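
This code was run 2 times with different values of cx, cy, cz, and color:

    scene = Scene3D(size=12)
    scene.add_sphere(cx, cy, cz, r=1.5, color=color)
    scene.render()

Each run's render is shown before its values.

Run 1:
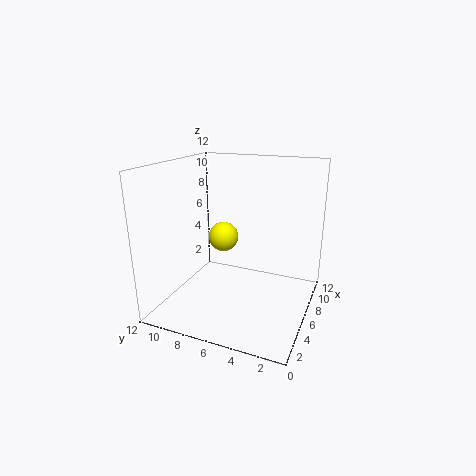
cx = 10.5; cy = 9.5; cz = 4; color = 'yellow'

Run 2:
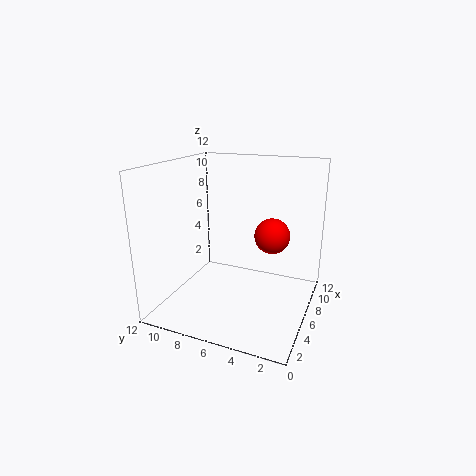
cx = 7.5; cy = 3.5; cz = 6; color = 'red'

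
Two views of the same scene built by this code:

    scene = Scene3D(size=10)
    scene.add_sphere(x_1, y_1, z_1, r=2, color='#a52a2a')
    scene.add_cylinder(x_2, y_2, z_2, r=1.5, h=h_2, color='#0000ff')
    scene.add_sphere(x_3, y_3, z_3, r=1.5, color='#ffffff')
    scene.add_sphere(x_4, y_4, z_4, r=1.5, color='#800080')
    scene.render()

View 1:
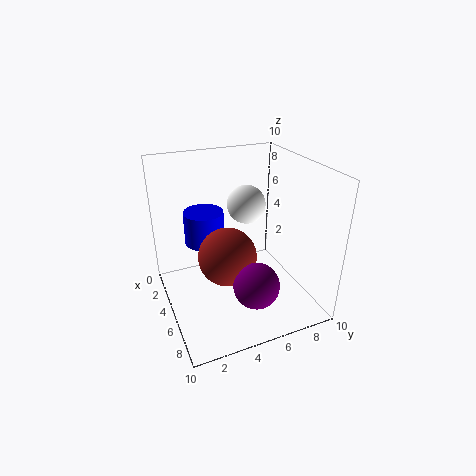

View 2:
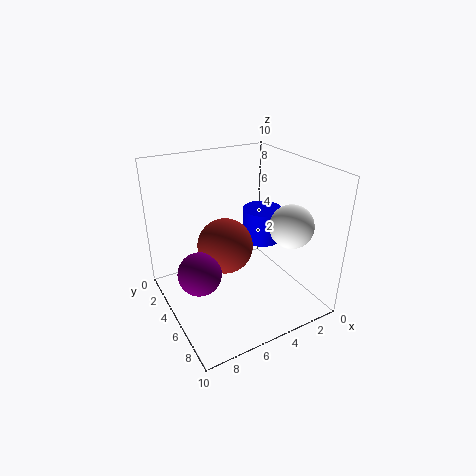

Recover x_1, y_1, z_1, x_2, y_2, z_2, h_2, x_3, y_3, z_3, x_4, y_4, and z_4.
x_1 = 5.5
y_1 = 4
z_1 = 4
x_2 = 2
y_2 = 3.5
z_2 = 3.5
h_2 = 2.5
x_3 = 2
y_3 = 7
z_3 = 6
x_4 = 8
y_4 = 5
z_4 = 3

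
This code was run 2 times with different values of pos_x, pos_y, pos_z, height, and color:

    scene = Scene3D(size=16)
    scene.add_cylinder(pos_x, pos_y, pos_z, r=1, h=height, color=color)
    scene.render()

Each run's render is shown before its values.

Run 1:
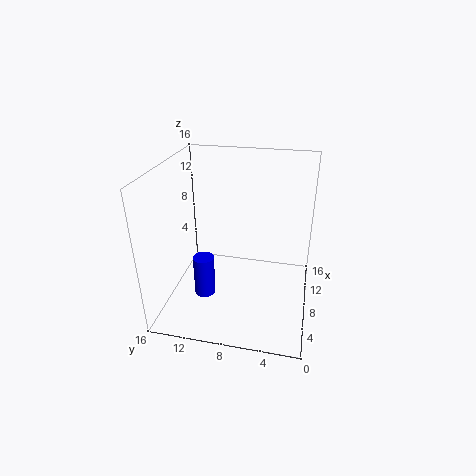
pos_x = 2; pos_y = 10; pos_z = 5; height = 4; color = 'blue'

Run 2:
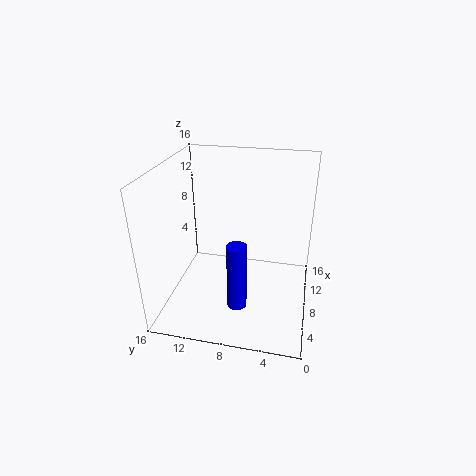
pos_x = 3; pos_y = 7; pos_z = 3; height = 7; color = 'blue'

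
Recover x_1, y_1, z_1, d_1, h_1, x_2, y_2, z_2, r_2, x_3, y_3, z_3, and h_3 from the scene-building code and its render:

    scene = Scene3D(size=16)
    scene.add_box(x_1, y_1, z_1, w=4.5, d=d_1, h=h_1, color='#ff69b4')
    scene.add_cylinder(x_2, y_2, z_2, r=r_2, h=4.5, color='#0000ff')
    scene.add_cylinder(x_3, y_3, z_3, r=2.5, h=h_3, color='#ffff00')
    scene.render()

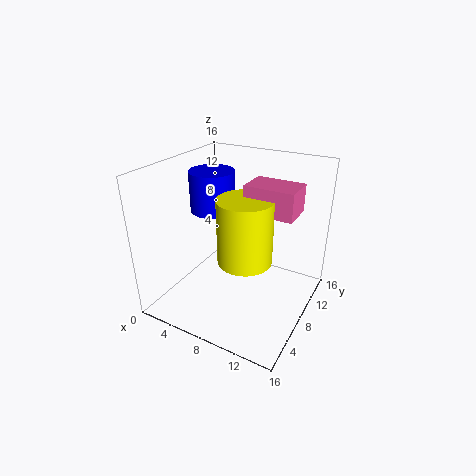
x_1 = 11, y_1 = 3.5, z_1 = 13.5, d_1 = 3, h_1 = 2.5, x_2 = 4.5, y_2 = 8.5, z_2 = 10.5, r_2 = 2.5, x_3 = 11.5, y_3 = 3, z_3 = 9, h_3 = 6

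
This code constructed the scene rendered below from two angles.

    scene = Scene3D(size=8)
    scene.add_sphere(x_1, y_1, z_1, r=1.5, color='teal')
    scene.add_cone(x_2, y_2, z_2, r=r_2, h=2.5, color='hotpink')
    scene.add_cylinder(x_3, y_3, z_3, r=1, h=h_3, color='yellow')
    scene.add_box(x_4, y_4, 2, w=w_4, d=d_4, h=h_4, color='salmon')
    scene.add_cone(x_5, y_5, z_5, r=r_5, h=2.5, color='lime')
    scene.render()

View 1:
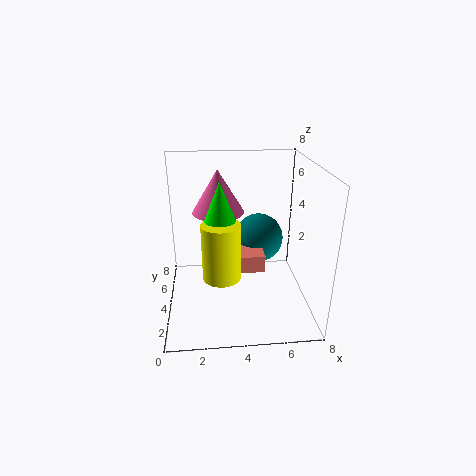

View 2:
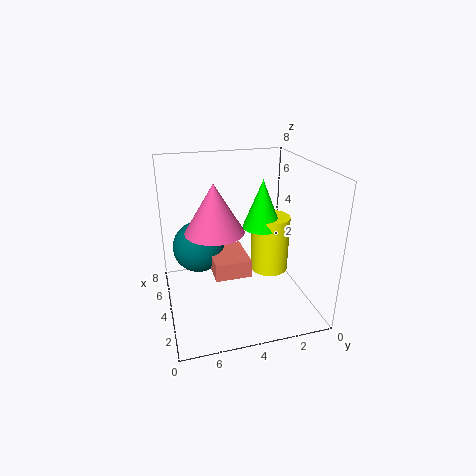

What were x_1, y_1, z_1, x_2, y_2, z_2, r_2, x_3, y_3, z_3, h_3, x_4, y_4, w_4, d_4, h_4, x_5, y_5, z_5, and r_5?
x_1 = 5.5
y_1 = 6
z_1 = 3
x_2 = 3
y_2 = 5.5
z_2 = 5
r_2 = 1.5
x_3 = 3
y_3 = 2.5
z_3 = 2.5
h_3 = 3
x_4 = 3
y_4 = 3.5
w_4 = 2.5
d_4 = 2
h_4 = 1
x_5 = 3
y_5 = 3
z_5 = 5
r_5 = 1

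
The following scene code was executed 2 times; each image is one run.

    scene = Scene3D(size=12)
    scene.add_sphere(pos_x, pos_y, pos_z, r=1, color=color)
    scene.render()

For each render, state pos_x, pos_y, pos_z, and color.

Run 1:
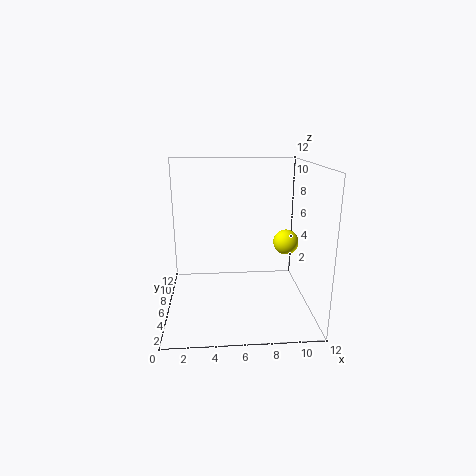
pos_x = 9.75
pos_y = 4.75
pos_z = 6
color = 'yellow'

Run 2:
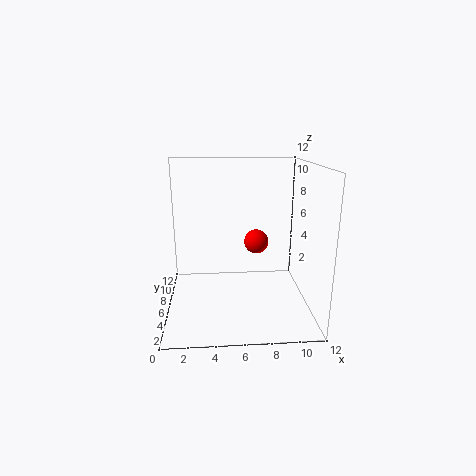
pos_x = 7.5
pos_y = 5.75
pos_z = 5.75
color = 'red'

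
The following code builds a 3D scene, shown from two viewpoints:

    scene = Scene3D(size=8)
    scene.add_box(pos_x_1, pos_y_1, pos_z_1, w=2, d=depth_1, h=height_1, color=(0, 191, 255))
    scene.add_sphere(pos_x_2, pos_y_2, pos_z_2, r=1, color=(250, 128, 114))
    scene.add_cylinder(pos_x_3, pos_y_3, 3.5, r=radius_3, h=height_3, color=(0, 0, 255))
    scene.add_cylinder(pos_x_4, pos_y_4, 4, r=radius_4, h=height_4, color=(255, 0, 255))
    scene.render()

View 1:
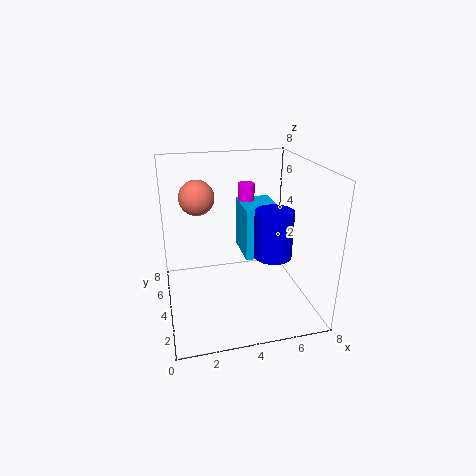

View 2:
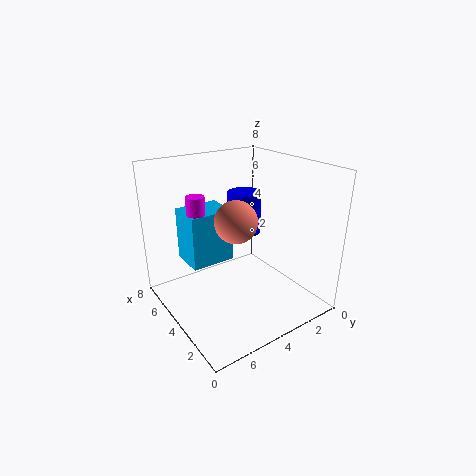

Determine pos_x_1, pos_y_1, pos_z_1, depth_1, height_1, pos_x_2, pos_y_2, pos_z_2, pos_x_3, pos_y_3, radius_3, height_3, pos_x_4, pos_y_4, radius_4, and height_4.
pos_x_1 = 4.5
pos_y_1 = 4
pos_z_1 = 2.5
depth_1 = 2.5
height_1 = 3
pos_x_2 = 2
pos_y_2 = 5.5
pos_z_2 = 6
pos_x_3 = 5.5
pos_y_3 = 2.5
radius_3 = 1
height_3 = 2.5
pos_x_4 = 5
pos_y_4 = 6
radius_4 = 0.5
height_4 = 2.5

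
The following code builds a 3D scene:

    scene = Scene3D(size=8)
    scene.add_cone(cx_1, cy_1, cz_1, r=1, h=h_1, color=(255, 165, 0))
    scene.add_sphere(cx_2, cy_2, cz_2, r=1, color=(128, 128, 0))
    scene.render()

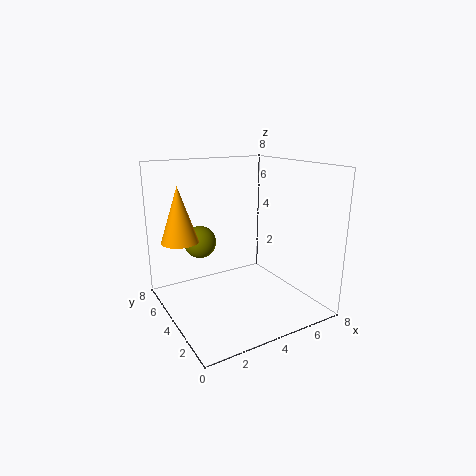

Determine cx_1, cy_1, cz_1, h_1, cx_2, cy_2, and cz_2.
cx_1 = 1, cy_1 = 5, cz_1 = 4, h_1 = 3, cx_2 = 3, cy_2 = 7, cz_2 = 3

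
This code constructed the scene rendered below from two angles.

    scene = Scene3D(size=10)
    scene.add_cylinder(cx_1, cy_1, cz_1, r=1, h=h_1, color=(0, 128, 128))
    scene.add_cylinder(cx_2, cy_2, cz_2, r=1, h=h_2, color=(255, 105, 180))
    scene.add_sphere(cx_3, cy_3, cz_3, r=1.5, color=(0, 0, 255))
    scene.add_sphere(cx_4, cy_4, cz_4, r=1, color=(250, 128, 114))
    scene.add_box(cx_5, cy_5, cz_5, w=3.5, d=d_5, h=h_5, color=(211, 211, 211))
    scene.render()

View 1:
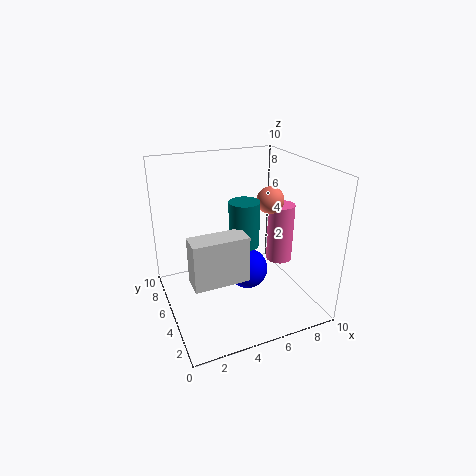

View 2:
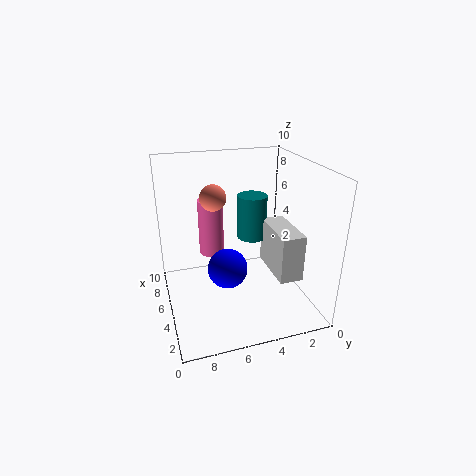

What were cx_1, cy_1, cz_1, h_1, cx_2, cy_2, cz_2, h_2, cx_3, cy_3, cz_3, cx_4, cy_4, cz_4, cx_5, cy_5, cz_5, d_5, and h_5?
cx_1 = 5; cy_1 = 4; cz_1 = 5; h_1 = 3; cx_2 = 9; cy_2 = 6; cz_2 = 2; h_2 = 4.5; cx_3 = 6; cy_3 = 5.5; cz_3 = 2; cx_4 = 8; cy_4 = 6; cz_4 = 7; cx_5 = 1; cy_5 = 2; cz_5 = 3.5; d_5 = 1.5; h_5 = 3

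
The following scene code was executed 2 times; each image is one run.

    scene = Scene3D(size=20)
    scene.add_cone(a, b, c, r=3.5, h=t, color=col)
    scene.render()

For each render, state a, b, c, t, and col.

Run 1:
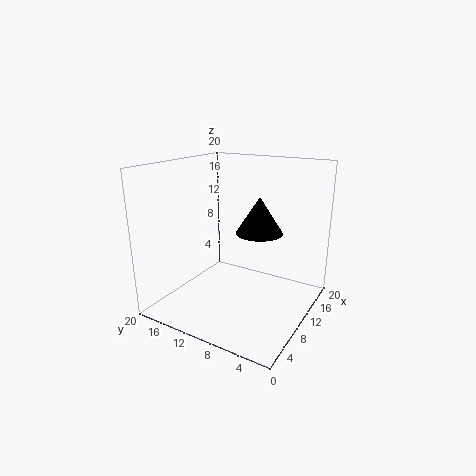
a = 14.5, b = 9, c = 9.5, t = 5.5, col = 'black'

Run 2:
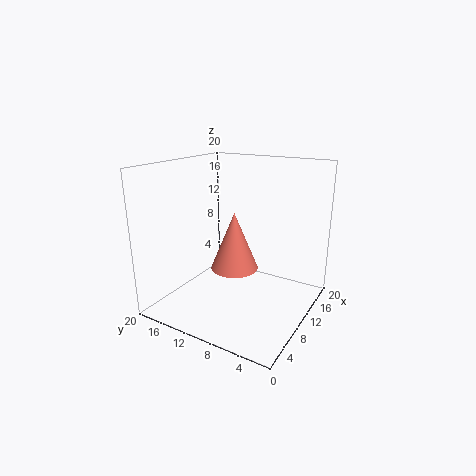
a = 11.5, b = 11.5, c = 4.5, t = 8.5, col = 'salmon'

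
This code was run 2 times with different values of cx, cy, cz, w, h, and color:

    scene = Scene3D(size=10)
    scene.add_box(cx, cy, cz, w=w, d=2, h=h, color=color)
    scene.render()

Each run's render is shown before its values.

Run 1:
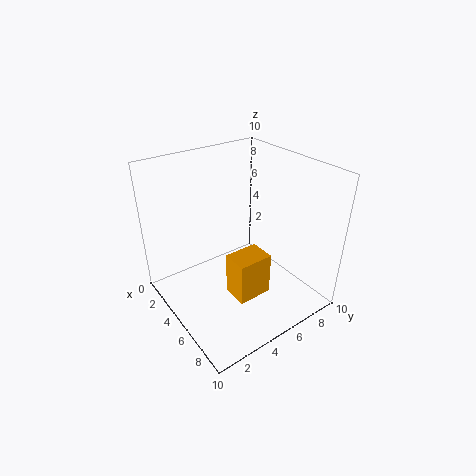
cx = 8
cy = 2
cz = 4
w = 1.5
h = 2.5
color = 'orange'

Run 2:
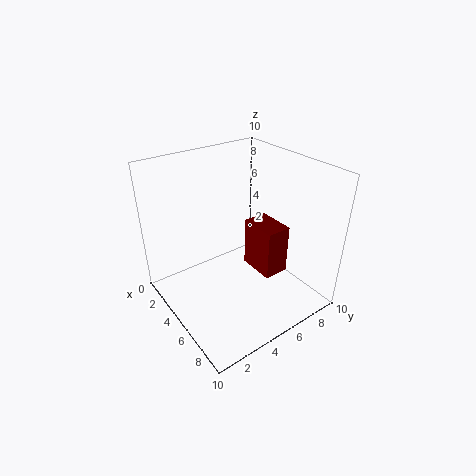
cx = 2.5
cy = 7.5
cz = 0.5
w = 3
h = 4
color = 'maroon'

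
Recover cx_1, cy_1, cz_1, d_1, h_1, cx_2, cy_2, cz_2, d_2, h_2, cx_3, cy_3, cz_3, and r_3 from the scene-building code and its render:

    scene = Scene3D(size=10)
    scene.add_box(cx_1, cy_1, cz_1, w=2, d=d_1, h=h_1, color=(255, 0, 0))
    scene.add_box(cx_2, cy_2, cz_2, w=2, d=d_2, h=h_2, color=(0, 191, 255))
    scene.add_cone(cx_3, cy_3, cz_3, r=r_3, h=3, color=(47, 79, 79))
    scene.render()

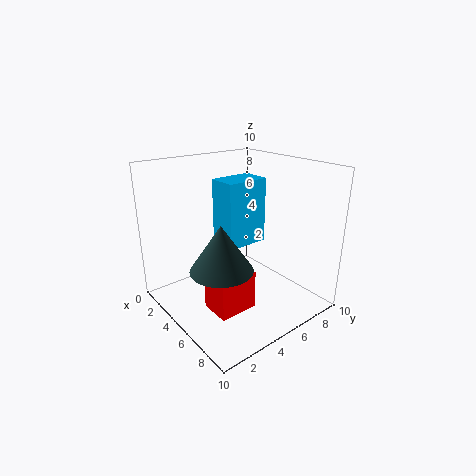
cx_1 = 6
cy_1 = 1.5
cz_1 = 1.5
d_1 = 2.5
h_1 = 2.5
cx_2 = 3.5
cy_2 = 4
cz_2 = 4.5
d_2 = 3
h_2 = 4.5
cx_3 = 6.5
cy_3 = 2.5
cz_3 = 4
r_3 = 2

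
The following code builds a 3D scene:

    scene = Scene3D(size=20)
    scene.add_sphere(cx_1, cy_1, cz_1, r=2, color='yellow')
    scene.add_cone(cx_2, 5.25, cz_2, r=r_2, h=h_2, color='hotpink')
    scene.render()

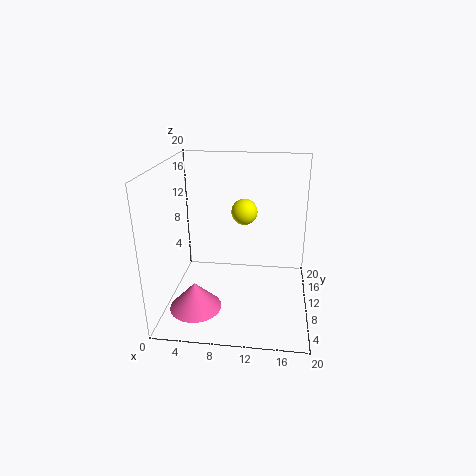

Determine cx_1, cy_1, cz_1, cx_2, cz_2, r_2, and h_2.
cx_1 = 10.25
cy_1 = 15.75
cz_1 = 11.75
cx_2 = 4.75
cz_2 = 1.5
r_2 = 3.5
h_2 = 3.75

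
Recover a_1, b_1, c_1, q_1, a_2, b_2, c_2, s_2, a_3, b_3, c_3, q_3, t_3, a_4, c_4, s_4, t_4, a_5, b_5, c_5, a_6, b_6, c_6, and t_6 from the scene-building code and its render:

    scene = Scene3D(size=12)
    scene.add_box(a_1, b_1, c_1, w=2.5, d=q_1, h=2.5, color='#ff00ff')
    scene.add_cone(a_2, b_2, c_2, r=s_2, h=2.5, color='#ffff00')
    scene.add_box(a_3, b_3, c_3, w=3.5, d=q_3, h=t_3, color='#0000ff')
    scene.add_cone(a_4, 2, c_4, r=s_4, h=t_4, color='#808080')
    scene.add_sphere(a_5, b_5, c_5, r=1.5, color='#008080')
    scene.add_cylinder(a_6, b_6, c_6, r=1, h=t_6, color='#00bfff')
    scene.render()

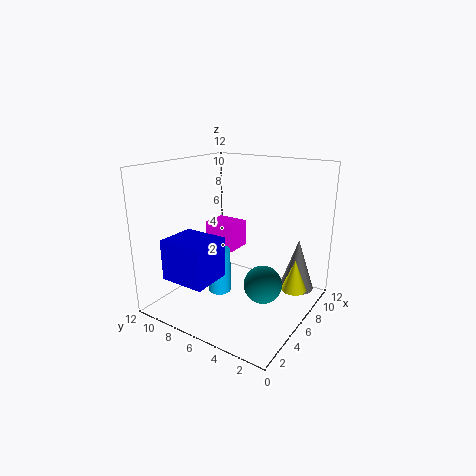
a_1 = 8; b_1 = 8; c_1 = 3.5; q_1 = 3; a_2 = 6.5; b_2 = 1; c_2 = 2.5; s_2 = 1; a_3 = 2; b_3 = 7; c_3 = 2.5; q_3 = 4; t_3 = 3.5; a_4 = 9.5; c_4 = 1; s_4 = 1.5; t_4 = 4.5; a_5 = 5; b_5 = 3; c_5 = 3; a_6 = 6; b_6 = 8; c_6 = 0.5; t_6 = 4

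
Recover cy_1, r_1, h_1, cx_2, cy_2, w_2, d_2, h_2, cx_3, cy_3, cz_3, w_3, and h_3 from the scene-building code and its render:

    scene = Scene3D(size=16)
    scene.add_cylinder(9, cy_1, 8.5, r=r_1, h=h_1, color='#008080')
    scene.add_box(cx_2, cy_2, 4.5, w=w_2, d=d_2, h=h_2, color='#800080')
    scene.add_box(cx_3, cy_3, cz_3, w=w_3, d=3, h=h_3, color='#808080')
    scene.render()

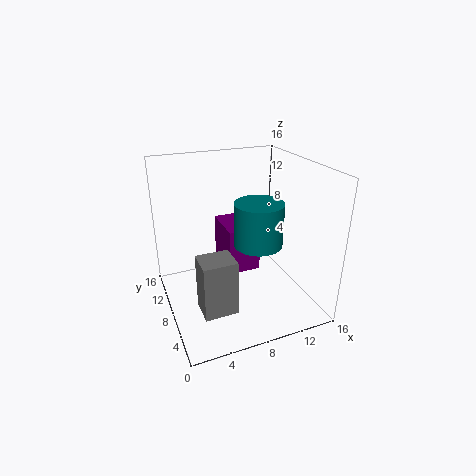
cy_1 = 5, r_1 = 2.5, h_1 = 4.5, cx_2 = 6.5, cy_2 = 6.5, w_2 = 3.5, d_2 = 5, h_2 = 5, cx_3 = 2.5, cy_3 = 3, cz_3 = 2, w_3 = 3.5, h_3 = 6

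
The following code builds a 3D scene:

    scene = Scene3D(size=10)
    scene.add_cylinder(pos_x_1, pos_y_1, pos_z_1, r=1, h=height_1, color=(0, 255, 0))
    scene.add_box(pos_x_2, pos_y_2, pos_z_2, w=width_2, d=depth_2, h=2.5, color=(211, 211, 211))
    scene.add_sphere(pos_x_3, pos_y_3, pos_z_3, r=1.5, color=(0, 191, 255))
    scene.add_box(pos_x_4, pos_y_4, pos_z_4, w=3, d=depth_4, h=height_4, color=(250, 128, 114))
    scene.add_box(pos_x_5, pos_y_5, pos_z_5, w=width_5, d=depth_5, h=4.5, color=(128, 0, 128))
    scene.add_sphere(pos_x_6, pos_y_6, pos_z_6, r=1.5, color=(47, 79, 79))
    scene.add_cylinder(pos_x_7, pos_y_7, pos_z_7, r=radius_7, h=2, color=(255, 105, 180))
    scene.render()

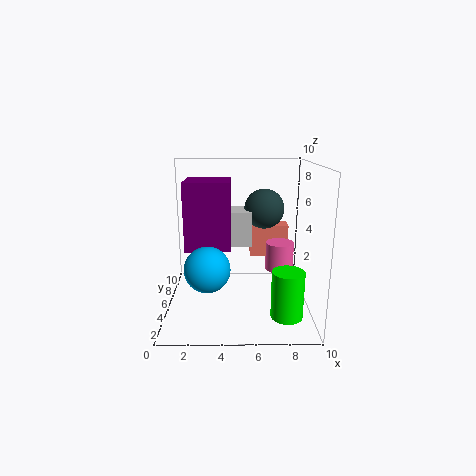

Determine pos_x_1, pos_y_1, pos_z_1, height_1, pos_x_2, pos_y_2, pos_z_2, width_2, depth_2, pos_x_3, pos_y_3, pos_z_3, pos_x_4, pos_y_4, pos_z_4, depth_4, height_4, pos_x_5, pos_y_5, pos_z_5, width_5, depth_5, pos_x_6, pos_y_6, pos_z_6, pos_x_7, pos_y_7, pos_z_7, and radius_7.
pos_x_1 = 8
pos_y_1 = 1.5
pos_z_1 = 1
height_1 = 3
pos_x_2 = 3
pos_y_2 = 6
pos_z_2 = 4
width_2 = 3
depth_2 = 2.5
pos_x_3 = 3
pos_y_3 = 3
pos_z_3 = 3.5
pos_x_4 = 6
pos_y_4 = 8
pos_z_4 = 2.5
depth_4 = 1.5
height_4 = 2.5
pos_x_5 = 1.5
pos_y_5 = 3.5
pos_z_5 = 4.5
width_5 = 3
depth_5 = 3
pos_x_6 = 7
pos_y_6 = 7.5
pos_z_6 = 6.5
pos_x_7 = 8
pos_y_7 = 5.5
pos_z_7 = 2.5
radius_7 = 1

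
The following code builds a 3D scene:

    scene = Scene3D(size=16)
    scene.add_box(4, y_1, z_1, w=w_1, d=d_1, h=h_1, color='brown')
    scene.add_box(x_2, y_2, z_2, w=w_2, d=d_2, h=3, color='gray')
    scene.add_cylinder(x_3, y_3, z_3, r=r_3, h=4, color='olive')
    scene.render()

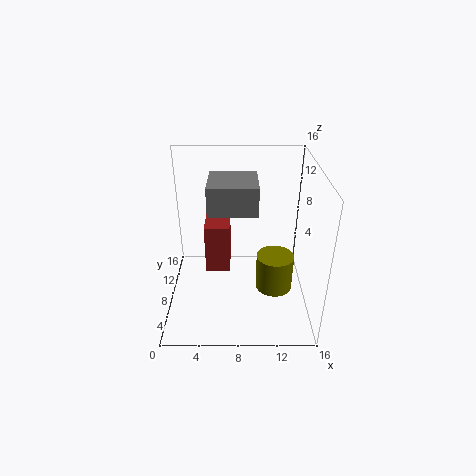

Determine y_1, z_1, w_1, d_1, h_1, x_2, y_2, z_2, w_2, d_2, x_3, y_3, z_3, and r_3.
y_1 = 10, z_1 = 2, w_1 = 3, d_1 = 5, h_1 = 6, x_2 = 5, y_2 = 5, z_2 = 12, w_2 = 5, d_2 = 5, x_3 = 12, y_3 = 6, z_3 = 3, r_3 = 2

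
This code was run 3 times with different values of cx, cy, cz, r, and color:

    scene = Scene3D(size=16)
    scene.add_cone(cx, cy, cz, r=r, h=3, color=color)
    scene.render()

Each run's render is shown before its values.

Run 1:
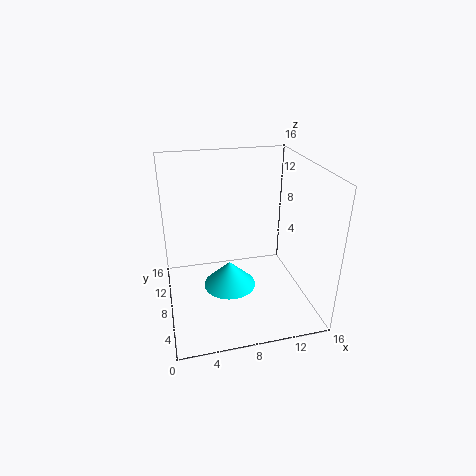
cx = 7
cy = 8
cz = 2
r = 3
color = 'cyan'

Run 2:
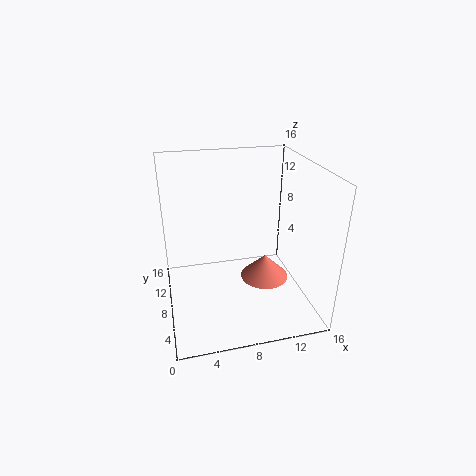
cx = 12
cy = 10
cz = 1
r = 3
color = 'salmon'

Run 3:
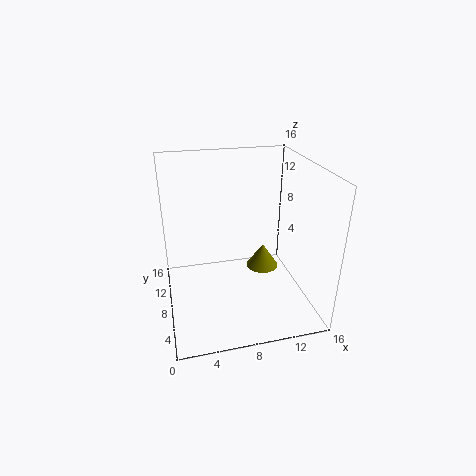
cx = 12
cy = 11
cz = 2
r = 2
color = 'olive'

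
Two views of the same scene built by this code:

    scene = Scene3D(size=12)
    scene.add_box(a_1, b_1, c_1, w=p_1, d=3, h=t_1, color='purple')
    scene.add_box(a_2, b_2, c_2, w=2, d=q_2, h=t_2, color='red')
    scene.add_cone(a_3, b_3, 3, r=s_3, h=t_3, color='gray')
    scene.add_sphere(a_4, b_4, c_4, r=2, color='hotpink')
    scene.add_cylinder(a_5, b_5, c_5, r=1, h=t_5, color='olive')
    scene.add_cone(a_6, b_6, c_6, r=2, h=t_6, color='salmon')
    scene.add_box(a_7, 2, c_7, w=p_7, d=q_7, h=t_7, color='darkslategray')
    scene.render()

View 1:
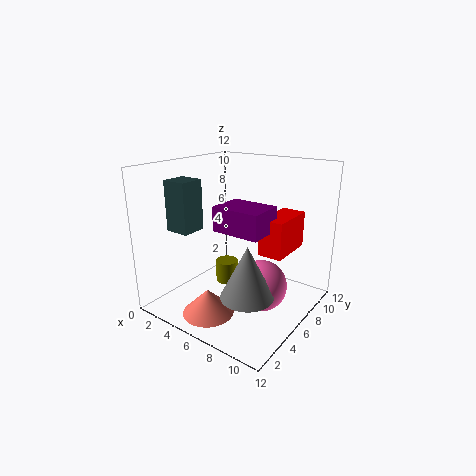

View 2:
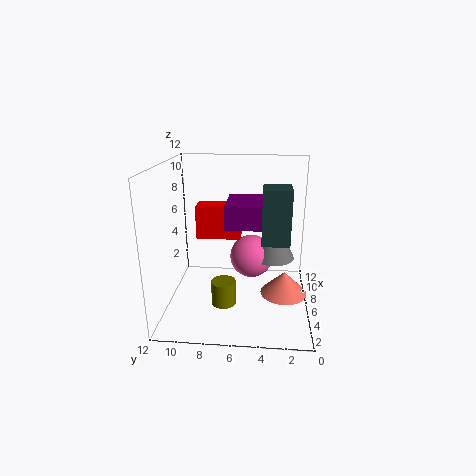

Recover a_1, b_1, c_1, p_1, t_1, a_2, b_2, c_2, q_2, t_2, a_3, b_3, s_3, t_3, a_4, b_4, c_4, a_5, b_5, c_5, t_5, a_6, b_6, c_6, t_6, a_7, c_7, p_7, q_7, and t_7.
a_1 = 5
b_1 = 4
c_1 = 7
p_1 = 4
t_1 = 2
a_2 = 8
b_2 = 6
c_2 = 5
q_2 = 4
t_2 = 3
a_3 = 9
b_3 = 3
s_3 = 2
t_3 = 4
a_4 = 9
b_4 = 5
c_4 = 3
a_5 = 4
b_5 = 7
c_5 = 1
t_5 = 2
a_6 = 6
b_6 = 2
c_6 = 1
t_6 = 2
a_7 = 2
c_7 = 7
p_7 = 2
q_7 = 2
t_7 = 4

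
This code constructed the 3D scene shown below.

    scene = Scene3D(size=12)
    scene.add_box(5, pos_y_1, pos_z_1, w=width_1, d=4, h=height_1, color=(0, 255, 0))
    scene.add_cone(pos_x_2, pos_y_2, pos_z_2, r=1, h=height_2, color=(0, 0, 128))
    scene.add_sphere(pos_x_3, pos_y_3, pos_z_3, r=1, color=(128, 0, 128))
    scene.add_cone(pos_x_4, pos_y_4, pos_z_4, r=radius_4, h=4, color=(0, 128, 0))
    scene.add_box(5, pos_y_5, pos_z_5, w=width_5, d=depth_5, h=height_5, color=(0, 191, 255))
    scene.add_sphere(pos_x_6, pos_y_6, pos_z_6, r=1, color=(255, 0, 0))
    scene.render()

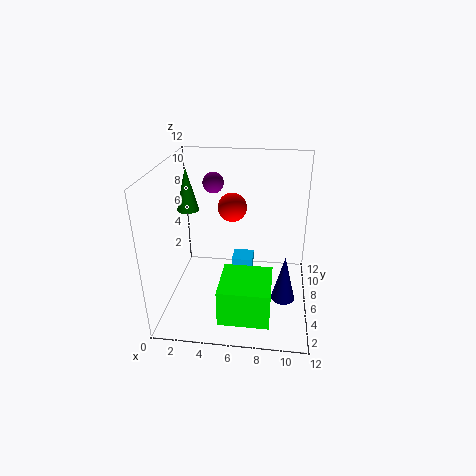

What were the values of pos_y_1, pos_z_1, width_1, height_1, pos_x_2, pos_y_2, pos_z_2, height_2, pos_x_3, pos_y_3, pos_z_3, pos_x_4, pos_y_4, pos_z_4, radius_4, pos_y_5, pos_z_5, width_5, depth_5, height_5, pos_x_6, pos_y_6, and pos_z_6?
pos_y_1 = 1
pos_z_1 = 1
width_1 = 4
height_1 = 3
pos_x_2 = 10
pos_y_2 = 5
pos_z_2 = 1
height_2 = 4
pos_x_3 = 3
pos_y_3 = 11
pos_z_3 = 9
pos_x_4 = 1
pos_y_4 = 9
pos_z_4 = 7
radius_4 = 1
pos_y_5 = 9
pos_z_5 = 1
width_5 = 2
depth_5 = 2
height_5 = 1
pos_x_6 = 6
pos_y_6 = 3
pos_z_6 = 10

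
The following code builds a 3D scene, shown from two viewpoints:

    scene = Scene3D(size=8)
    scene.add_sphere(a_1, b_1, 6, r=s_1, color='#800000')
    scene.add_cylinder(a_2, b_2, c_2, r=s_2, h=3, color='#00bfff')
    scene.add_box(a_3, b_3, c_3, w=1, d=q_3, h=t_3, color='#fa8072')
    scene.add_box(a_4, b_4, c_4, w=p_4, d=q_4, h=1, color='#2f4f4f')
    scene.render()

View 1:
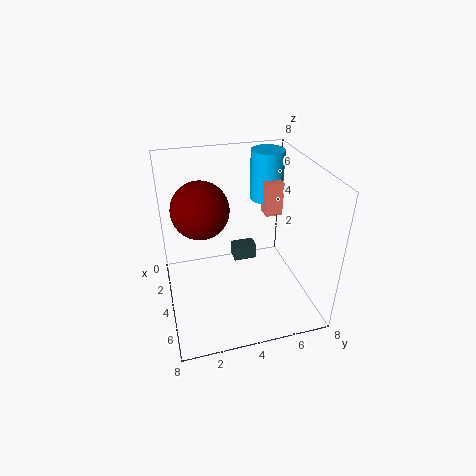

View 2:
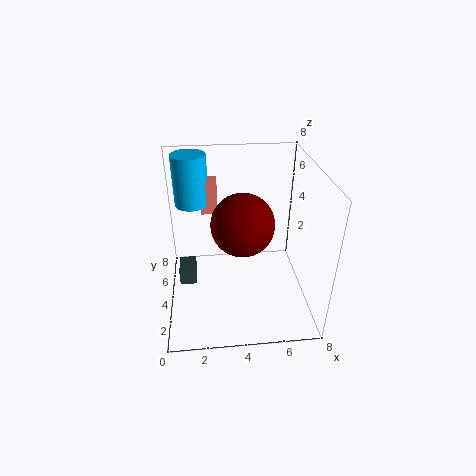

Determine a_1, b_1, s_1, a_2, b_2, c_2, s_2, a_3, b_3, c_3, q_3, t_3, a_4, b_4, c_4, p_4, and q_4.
a_1 = 4, b_1 = 2, s_1 = 1.5, a_2 = 1.5, b_2 = 6.5, c_2 = 5, s_2 = 1, a_3 = 2, b_3 = 6, c_3 = 4.5, q_3 = 1, t_3 = 2, a_4 = 0.5, b_4 = 4.5, c_4 = 0.5, p_4 = 1, q_4 = 1.5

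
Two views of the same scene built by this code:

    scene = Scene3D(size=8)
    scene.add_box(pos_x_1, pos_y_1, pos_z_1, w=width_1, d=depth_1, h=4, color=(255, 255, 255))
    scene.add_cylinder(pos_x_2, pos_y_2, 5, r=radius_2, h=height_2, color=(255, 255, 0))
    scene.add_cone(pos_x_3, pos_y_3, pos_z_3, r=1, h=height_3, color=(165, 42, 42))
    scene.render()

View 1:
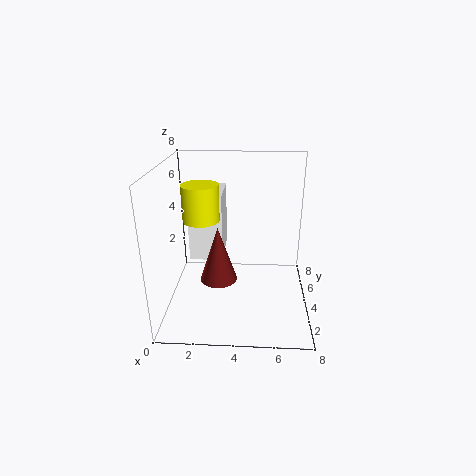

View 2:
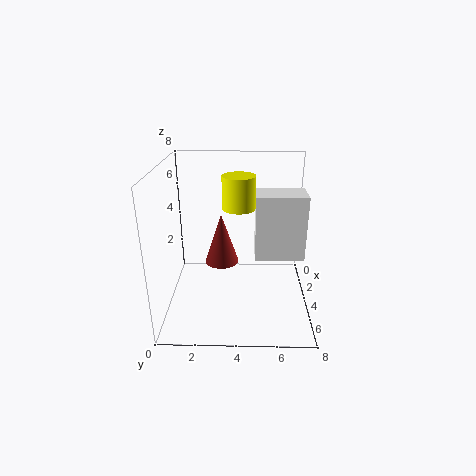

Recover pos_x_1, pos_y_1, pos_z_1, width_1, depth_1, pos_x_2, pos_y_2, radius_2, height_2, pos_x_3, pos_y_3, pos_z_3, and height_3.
pos_x_1 = 1; pos_y_1 = 5; pos_z_1 = 2; width_1 = 2; depth_1 = 3; pos_x_2 = 2; pos_y_2 = 4; radius_2 = 1; height_2 = 2; pos_x_3 = 3; pos_y_3 = 3; pos_z_3 = 2; height_3 = 3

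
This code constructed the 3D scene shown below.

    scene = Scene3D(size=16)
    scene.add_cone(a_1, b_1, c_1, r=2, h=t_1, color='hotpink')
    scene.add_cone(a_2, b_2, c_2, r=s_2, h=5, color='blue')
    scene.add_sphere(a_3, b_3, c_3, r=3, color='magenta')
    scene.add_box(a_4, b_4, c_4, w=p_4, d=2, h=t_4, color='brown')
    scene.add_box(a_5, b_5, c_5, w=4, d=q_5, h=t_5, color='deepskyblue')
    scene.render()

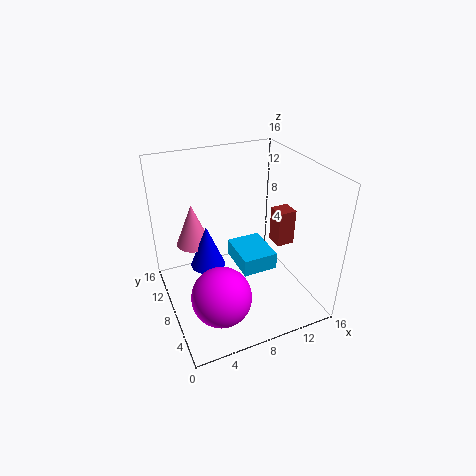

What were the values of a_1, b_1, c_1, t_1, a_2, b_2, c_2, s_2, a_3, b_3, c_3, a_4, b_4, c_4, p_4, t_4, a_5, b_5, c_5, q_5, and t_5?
a_1 = 4
b_1 = 12
c_1 = 6
t_1 = 5
a_2 = 5
b_2 = 10
c_2 = 4
s_2 = 2
a_3 = 4
b_3 = 3
c_3 = 5
a_4 = 12
b_4 = 6
c_4 = 7
p_4 = 2
t_4 = 4
a_5 = 8
b_5 = 6
c_5 = 4
q_5 = 5
t_5 = 2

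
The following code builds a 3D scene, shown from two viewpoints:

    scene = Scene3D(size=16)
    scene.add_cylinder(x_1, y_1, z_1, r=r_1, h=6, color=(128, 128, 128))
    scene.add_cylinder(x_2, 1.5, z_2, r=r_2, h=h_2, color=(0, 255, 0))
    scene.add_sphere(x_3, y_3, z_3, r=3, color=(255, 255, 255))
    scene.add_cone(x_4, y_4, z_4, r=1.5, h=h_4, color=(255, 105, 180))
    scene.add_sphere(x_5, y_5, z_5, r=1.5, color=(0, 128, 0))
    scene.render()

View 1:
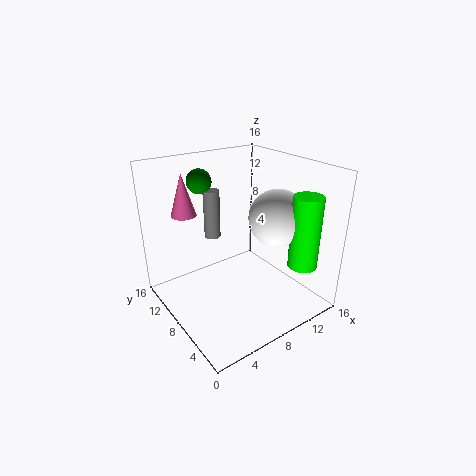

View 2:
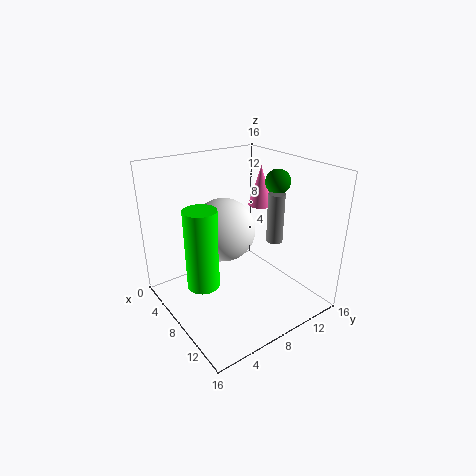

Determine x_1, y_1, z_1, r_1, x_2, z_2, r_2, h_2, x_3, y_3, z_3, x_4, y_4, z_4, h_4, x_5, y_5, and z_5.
x_1 = 8
y_1 = 13.5
z_1 = 6
r_1 = 1
x_2 = 11.5
z_2 = 6.5
r_2 = 1.5
h_2 = 7.5
x_3 = 10.5
y_3 = 4.5
z_3 = 11
x_4 = 4.5
y_4 = 14
z_4 = 9.5
h_4 = 5
x_5 = 7
y_5 = 14.5
z_5 = 13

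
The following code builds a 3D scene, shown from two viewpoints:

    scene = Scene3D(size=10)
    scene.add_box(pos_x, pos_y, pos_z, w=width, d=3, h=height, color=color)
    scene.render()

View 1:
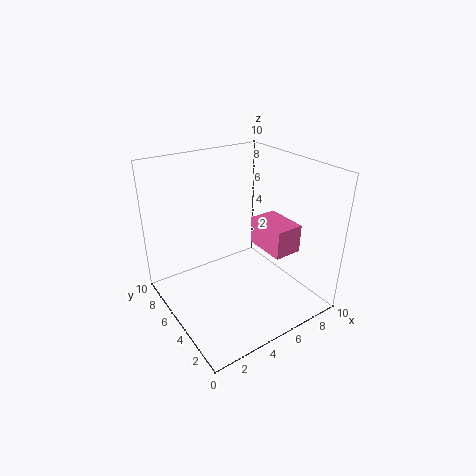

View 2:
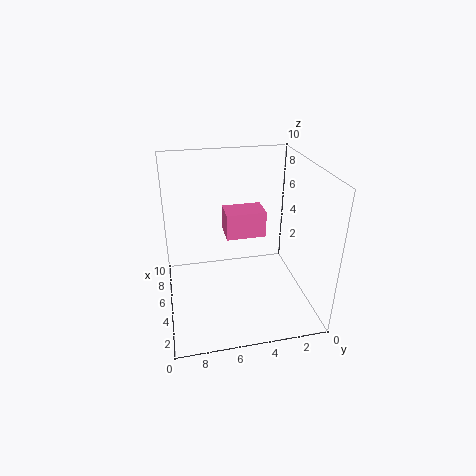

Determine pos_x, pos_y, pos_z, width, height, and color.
pos_x = 6.5, pos_y = 2.5, pos_z = 4, width = 2, height = 2, color = 'hotpink'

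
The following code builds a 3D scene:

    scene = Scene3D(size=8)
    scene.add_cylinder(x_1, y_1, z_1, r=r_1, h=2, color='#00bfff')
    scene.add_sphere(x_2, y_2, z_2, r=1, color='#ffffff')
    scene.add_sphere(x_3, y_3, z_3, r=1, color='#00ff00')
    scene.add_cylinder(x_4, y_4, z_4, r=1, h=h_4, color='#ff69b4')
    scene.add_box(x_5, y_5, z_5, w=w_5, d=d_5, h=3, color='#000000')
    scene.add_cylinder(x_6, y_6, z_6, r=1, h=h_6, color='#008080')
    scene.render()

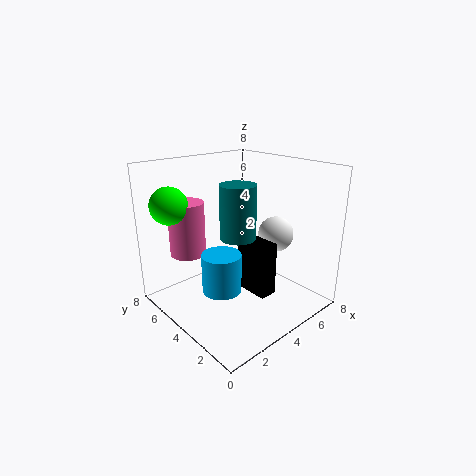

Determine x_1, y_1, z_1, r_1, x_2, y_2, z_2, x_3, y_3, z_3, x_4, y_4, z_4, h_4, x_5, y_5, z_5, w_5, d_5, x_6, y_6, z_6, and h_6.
x_1 = 2, y_1 = 3, z_1 = 2, r_1 = 1, x_2 = 6, y_2 = 3, z_2 = 4, x_3 = 1, y_3 = 6, z_3 = 6, x_4 = 2, y_4 = 6, z_4 = 3, h_4 = 3, x_5 = 4, y_5 = 2, z_5 = 1, w_5 = 1, d_5 = 2, x_6 = 4, y_6 = 4, z_6 = 4, h_6 = 3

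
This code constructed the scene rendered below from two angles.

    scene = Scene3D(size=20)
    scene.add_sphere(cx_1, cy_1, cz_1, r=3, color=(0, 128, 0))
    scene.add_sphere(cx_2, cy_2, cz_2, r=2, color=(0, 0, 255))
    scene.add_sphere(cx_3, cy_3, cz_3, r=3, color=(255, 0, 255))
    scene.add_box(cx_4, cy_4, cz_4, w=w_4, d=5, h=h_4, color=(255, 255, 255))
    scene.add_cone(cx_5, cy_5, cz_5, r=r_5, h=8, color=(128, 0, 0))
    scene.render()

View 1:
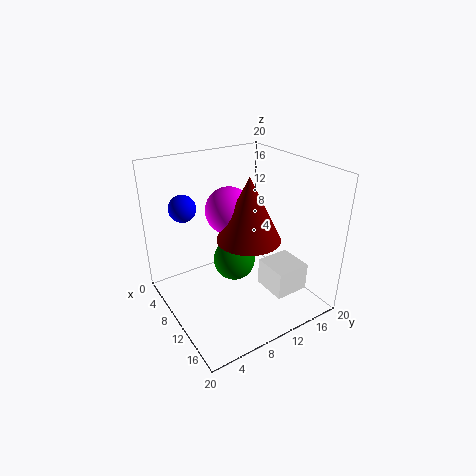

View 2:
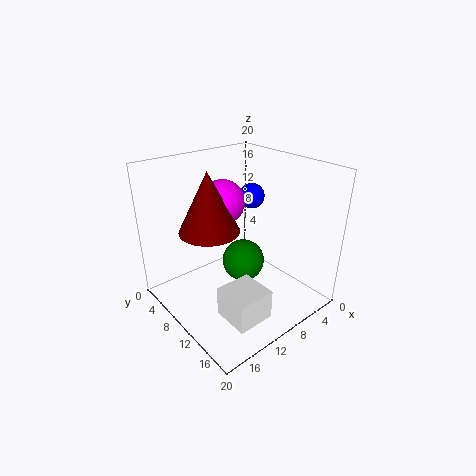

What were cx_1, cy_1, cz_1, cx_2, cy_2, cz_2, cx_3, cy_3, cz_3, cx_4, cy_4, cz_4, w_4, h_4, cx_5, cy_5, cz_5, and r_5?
cx_1 = 9; cy_1 = 10; cz_1 = 6; cx_2 = 3; cy_2 = 5; cz_2 = 13; cx_3 = 11; cy_3 = 8; cz_3 = 15; cx_4 = 11; cy_4 = 13; cz_4 = 2; w_4 = 5; h_4 = 4; cx_5 = 14; cy_5 = 9; cz_5 = 12; r_5 = 4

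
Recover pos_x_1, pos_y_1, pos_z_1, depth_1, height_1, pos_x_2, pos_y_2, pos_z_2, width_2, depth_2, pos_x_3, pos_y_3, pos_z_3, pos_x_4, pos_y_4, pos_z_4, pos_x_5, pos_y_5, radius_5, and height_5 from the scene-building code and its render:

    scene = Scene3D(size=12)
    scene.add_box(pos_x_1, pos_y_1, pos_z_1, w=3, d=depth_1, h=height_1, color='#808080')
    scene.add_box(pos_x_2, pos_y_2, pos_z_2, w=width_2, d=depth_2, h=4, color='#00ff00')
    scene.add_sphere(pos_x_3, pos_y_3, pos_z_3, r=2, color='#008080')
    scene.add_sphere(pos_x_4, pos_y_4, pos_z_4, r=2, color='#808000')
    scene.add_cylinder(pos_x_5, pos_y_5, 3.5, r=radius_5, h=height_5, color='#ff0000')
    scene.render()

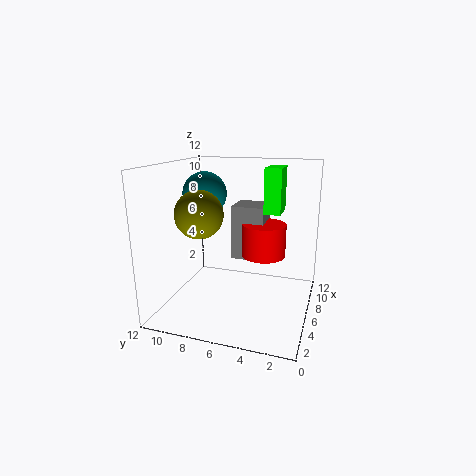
pos_x_1 = 8.5; pos_y_1 = 4.5; pos_z_1 = 3; depth_1 = 3; height_1 = 5; pos_x_2 = 8.5; pos_y_2 = 3; pos_z_2 = 7.5; width_2 = 2.5; depth_2 = 1.5; pos_x_3 = 8.5; pos_y_3 = 10; pos_z_3 = 9; pos_x_4 = 5; pos_y_4 = 9; pos_z_4 = 8; pos_x_5 = 9; pos_y_5 = 4.5; radius_5 = 2; height_5 = 3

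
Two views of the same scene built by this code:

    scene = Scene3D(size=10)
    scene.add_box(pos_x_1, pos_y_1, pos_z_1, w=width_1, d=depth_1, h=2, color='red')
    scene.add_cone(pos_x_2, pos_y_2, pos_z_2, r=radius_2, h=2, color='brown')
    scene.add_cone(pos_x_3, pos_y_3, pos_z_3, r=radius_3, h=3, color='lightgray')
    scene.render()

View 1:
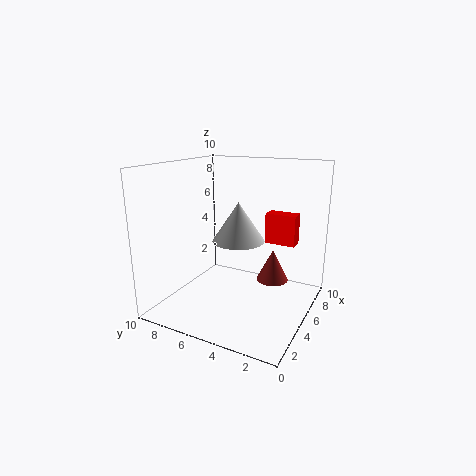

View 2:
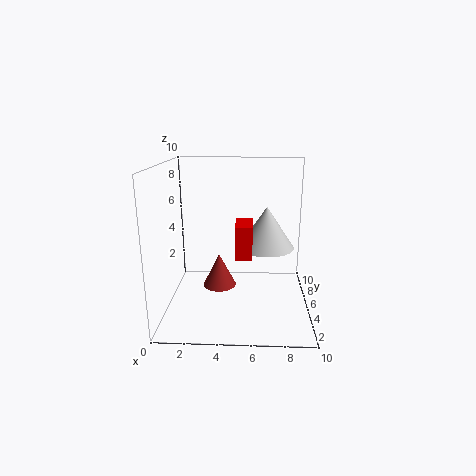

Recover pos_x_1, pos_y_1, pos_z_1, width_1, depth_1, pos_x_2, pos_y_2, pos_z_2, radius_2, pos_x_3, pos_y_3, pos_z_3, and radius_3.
pos_x_1 = 5
pos_y_1 = 1
pos_z_1 = 5
width_1 = 1
depth_1 = 2
pos_x_2 = 4
pos_y_2 = 2
pos_z_2 = 3
radius_2 = 1
pos_x_3 = 7
pos_y_3 = 6
pos_z_3 = 4
radius_3 = 2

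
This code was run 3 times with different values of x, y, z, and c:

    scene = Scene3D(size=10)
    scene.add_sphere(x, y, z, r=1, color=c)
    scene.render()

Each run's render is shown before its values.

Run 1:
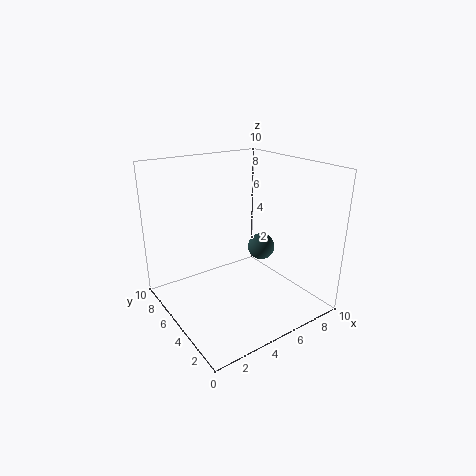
x = 7.5; y = 5.5; z = 3.5; c = 'darkslategray'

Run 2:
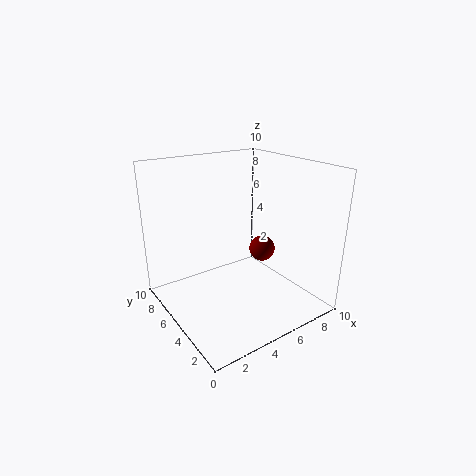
x = 8; y = 6; z = 3; c = 'maroon'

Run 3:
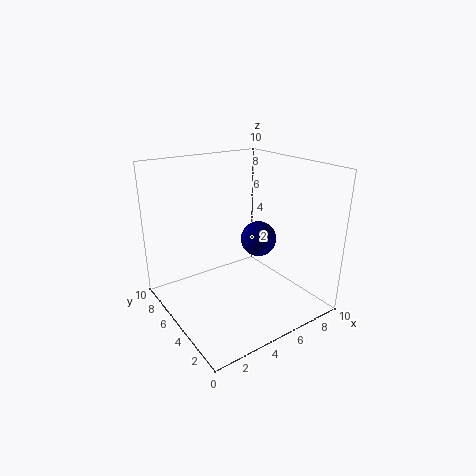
x = 4; y = 1.5; z = 6.5; c = 'navy'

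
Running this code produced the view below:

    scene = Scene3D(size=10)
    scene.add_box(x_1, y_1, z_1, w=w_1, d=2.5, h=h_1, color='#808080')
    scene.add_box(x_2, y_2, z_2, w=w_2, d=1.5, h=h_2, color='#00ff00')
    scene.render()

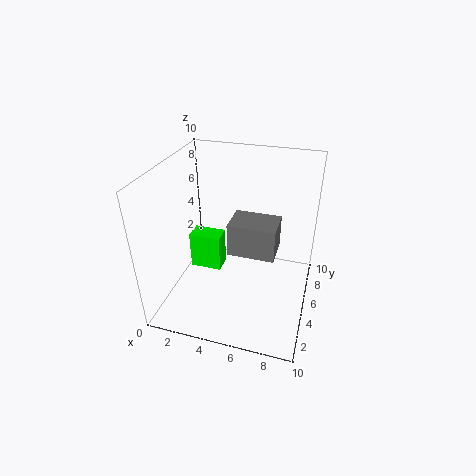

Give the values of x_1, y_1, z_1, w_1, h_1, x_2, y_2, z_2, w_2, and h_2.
x_1 = 4, y_1 = 5.5, z_1 = 3, w_1 = 3.5, h_1 = 2.5, x_2 = 0.5, y_2 = 6.5, z_2 = 0.5, w_2 = 2.5, h_2 = 3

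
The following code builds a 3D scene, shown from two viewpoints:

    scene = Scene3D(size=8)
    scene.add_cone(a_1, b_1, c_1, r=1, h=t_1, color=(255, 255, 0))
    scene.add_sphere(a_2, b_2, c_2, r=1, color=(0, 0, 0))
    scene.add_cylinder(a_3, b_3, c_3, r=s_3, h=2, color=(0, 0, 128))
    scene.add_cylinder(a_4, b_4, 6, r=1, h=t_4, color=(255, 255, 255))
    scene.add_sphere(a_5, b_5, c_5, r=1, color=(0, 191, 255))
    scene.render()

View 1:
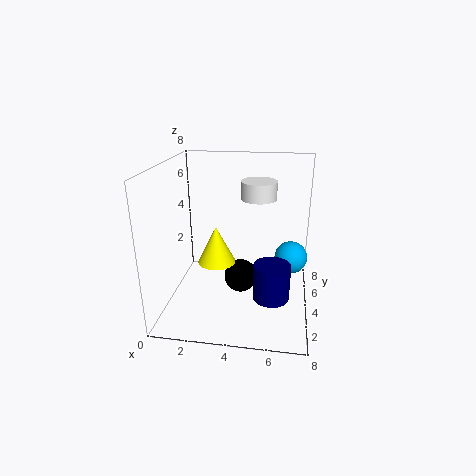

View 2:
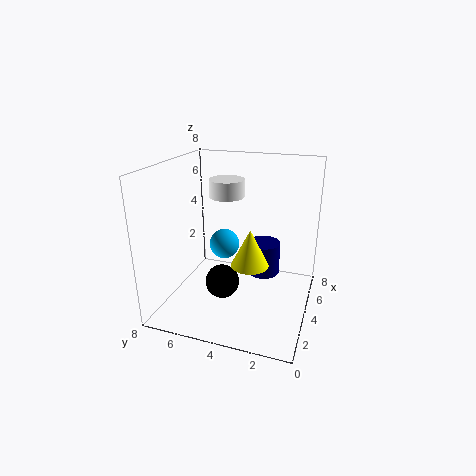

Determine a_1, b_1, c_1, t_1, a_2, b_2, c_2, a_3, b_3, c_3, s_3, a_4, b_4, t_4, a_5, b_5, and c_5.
a_1 = 3, b_1 = 3, c_1 = 3, t_1 = 2, a_2 = 4, b_2 = 5, c_2 = 1, a_3 = 6, b_3 = 3, c_3 = 1, s_3 = 1, a_4 = 5, b_4 = 5, t_4 = 1, a_5 = 7, b_5 = 6, c_5 = 2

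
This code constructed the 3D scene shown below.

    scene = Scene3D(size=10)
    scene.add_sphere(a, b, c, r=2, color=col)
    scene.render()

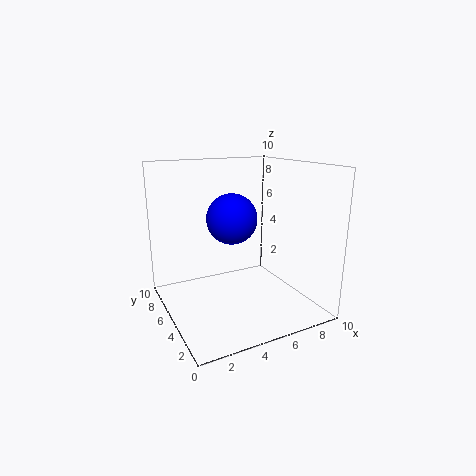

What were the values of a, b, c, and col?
a = 6, b = 8, c = 5.5, col = 'blue'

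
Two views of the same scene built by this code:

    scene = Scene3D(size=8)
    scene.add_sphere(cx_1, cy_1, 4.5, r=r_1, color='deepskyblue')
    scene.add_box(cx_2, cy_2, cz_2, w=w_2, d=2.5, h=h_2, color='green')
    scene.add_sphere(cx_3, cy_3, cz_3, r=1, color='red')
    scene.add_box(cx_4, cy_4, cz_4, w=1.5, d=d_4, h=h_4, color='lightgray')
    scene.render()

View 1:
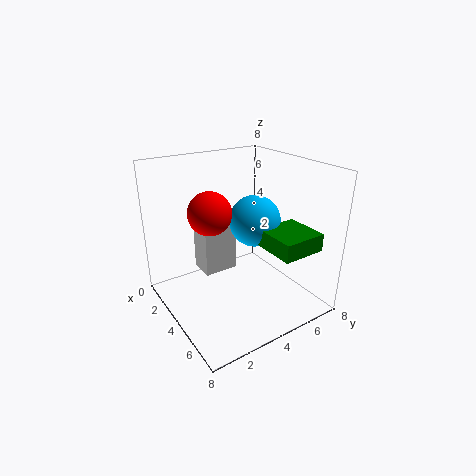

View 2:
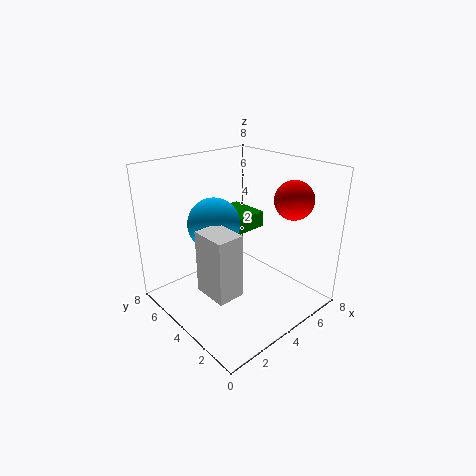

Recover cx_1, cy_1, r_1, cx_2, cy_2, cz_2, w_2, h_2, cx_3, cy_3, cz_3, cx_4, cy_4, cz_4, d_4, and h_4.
cx_1 = 3.5; cy_1 = 5.5; r_1 = 1.5; cx_2 = 4.5; cy_2 = 5; cz_2 = 3.5; w_2 = 2.5; h_2 = 1; cx_3 = 5.5; cy_3 = 1.5; cz_3 = 6.5; cx_4 = 1.5; cy_4 = 2.5; cz_4 = 1.5; d_4 = 2; h_4 = 3.5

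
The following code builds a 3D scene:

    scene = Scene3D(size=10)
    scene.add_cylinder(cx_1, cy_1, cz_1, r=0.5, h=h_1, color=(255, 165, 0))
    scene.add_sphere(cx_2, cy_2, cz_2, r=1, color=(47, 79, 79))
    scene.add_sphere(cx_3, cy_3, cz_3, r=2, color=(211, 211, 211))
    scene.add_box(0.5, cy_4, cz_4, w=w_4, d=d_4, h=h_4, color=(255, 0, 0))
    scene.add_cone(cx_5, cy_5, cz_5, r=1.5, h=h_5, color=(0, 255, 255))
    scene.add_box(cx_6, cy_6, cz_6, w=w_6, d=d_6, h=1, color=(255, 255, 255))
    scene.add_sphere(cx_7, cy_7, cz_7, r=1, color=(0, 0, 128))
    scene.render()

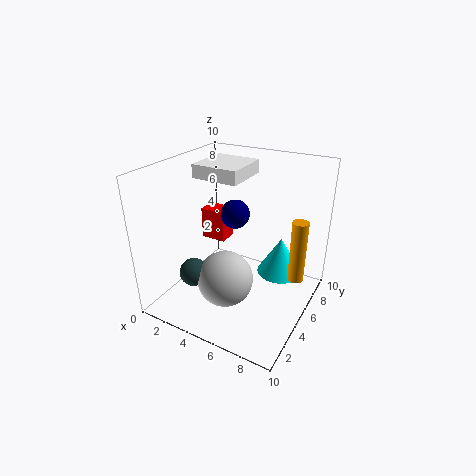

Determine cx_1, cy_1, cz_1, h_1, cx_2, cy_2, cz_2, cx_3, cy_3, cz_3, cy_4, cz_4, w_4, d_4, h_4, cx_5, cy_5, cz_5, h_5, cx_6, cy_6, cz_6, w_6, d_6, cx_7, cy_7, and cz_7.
cx_1 = 9.5; cy_1 = 4.5; cz_1 = 3.5; h_1 = 4; cx_2 = 2.5; cy_2 = 3; cz_2 = 2.5; cx_3 = 4.5; cy_3 = 4; cz_3 = 2; cy_4 = 7; cz_4 = 3; w_4 = 2; d_4 = 1.5; h_4 = 2.5; cx_5 = 8; cy_5 = 5.5; cz_5 = 3; h_5 = 2.5; cx_6 = 1; cy_6 = 5.5; cz_6 = 8.5; w_6 = 3.5; d_6 = 3.5; cx_7 = 4.5; cy_7 = 5.5; cz_7 = 6.5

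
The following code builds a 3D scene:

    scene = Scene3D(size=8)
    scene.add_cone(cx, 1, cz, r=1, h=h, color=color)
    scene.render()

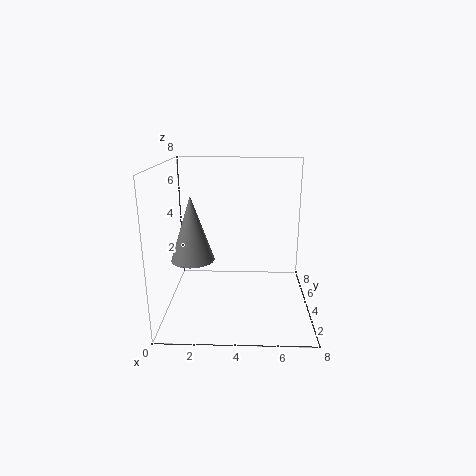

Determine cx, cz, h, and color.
cx = 2
cz = 4
h = 3
color = 'gray'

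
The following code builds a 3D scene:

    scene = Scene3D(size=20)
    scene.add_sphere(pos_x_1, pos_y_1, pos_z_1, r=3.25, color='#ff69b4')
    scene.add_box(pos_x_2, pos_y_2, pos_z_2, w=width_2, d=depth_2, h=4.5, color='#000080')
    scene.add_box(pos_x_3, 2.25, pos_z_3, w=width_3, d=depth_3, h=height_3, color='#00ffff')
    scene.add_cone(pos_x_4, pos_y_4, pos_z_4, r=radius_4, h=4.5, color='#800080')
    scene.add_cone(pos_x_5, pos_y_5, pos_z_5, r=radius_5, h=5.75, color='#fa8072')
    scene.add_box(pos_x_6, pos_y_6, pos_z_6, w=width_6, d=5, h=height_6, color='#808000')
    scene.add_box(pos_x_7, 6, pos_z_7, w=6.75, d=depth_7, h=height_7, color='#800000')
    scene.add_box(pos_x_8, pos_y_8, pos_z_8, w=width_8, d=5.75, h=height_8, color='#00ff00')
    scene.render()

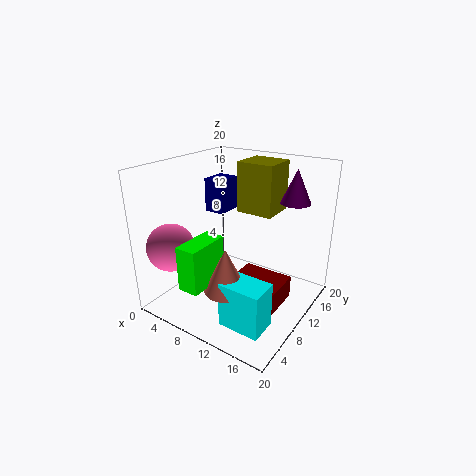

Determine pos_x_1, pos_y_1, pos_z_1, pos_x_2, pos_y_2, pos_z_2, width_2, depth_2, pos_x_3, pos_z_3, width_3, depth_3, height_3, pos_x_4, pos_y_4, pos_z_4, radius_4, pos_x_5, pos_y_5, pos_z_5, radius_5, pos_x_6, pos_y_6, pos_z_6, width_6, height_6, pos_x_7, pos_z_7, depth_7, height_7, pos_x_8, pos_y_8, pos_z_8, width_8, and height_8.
pos_x_1 = 3.25
pos_y_1 = 3.75
pos_z_1 = 9.25
pos_x_2 = 5.5
pos_y_2 = 8.75
pos_z_2 = 13.5
width_2 = 2.75
depth_2 = 3.5
pos_x_3 = 12.25
pos_z_3 = 1.5
width_3 = 5.5
depth_3 = 3.75
height_3 = 6
pos_x_4 = 16.5
pos_y_4 = 13.75
pos_z_4 = 15.25
radius_4 = 2
pos_x_5 = 12
pos_y_5 = 4.25
pos_z_5 = 5.5
radius_5 = 2.75
pos_x_6 = 8.5
pos_y_6 = 12
pos_z_6 = 13
width_6 = 5.25
height_6 = 7
pos_x_7 = 11
pos_z_7 = 2.75
depth_7 = 5.25
height_7 = 3
pos_x_8 = 7.75
pos_y_8 = 0.25
pos_z_8 = 6.25
width_8 = 2.75
height_8 = 5.75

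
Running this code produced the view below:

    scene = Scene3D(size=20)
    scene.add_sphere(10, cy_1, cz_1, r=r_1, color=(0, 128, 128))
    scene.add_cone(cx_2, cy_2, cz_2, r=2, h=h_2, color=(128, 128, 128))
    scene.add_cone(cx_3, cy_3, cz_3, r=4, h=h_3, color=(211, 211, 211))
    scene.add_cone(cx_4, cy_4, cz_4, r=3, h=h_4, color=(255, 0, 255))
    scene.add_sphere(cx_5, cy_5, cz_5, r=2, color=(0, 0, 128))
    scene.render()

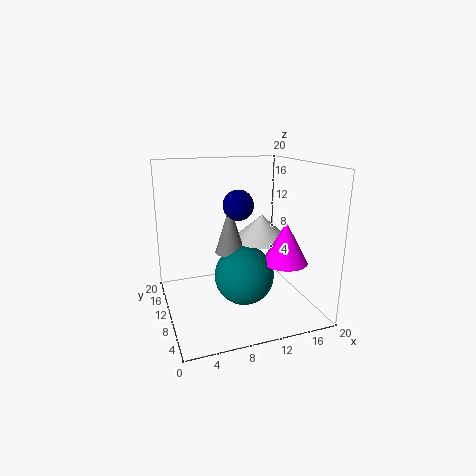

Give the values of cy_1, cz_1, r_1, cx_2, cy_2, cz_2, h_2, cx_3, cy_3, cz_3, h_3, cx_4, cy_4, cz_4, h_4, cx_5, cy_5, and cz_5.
cy_1 = 7.5
cz_1 = 5.5
r_1 = 4
cx_2 = 8.5
cy_2 = 9
cz_2 = 8.5
h_2 = 6.5
cx_3 = 13.5
cy_3 = 10
cz_3 = 9.5
h_3 = 3.5
cx_4 = 15
cy_4 = 5.5
cz_4 = 7.5
h_4 = 5.5
cx_5 = 9.5
cy_5 = 8.5
cz_5 = 15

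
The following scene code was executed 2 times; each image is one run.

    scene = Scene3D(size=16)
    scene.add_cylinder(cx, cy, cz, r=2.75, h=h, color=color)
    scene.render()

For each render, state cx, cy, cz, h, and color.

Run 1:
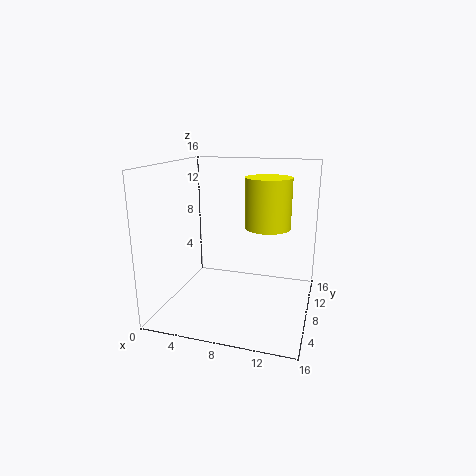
cx = 10.5
cy = 12
cz = 8.25
h = 6
color = 'yellow'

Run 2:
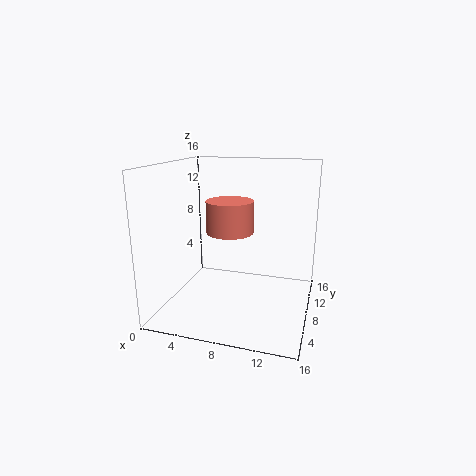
cx = 6.5
cy = 9.75
cz = 8
h = 3.75
color = 'salmon'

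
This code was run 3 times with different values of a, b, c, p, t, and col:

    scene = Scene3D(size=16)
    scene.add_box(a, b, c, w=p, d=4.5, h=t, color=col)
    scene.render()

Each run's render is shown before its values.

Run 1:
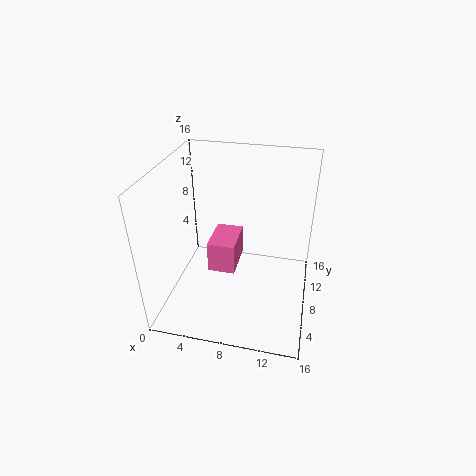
a = 5, b = 6, c = 4.5, p = 3, t = 3.5, col = 'hotpink'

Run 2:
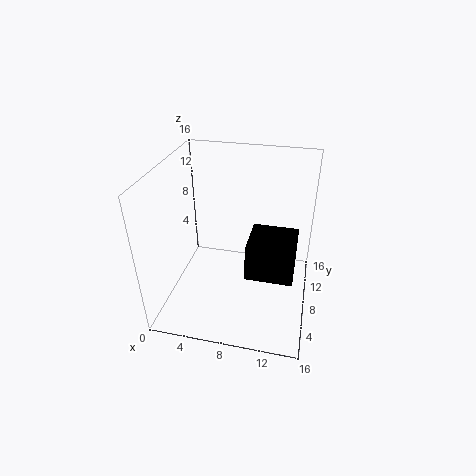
a = 10, b = 2, c = 7.5, p = 4.5, t = 3.5, col = 'black'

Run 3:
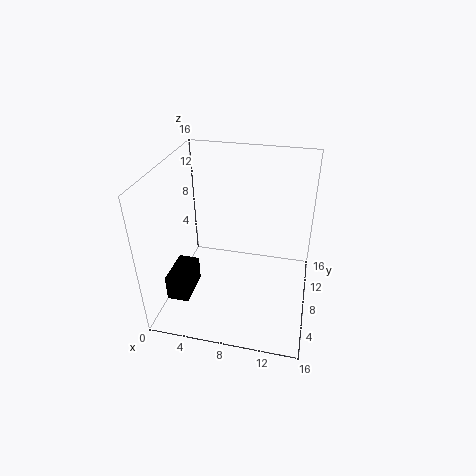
a = 0.5, b = 4, c = 1, p = 2.5, t = 3, col = 'black'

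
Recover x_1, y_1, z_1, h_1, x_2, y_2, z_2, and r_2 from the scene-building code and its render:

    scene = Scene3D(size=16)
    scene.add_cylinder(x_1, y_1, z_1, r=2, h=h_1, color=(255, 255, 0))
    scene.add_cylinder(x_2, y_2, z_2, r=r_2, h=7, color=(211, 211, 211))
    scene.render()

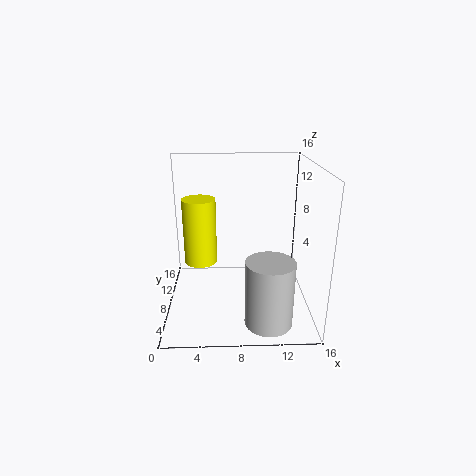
x_1 = 3.5
y_1 = 11.5
z_1 = 3.5
h_1 = 8
x_2 = 11
y_2 = 3
z_2 = 0.5
r_2 = 2.5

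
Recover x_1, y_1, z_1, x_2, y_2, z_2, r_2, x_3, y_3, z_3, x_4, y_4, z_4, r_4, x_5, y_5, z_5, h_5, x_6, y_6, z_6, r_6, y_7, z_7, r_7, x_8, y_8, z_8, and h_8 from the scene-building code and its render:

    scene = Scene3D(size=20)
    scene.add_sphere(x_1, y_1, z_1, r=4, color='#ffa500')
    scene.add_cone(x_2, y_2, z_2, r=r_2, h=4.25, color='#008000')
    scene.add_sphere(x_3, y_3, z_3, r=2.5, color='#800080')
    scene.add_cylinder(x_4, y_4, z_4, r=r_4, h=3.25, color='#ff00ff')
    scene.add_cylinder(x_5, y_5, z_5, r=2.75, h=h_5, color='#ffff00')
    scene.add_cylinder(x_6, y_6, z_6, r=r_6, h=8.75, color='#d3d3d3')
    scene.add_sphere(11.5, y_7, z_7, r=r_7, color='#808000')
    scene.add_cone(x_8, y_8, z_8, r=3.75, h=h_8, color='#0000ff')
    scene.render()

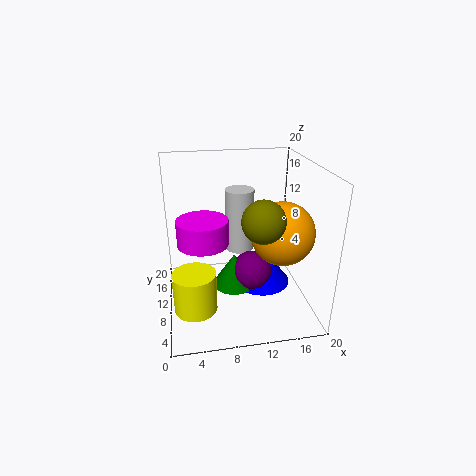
x_1 = 14.75, y_1 = 5.25, z_1 = 12.5, x_2 = 8.75, y_2 = 6, z_2 = 5.5, r_2 = 2.75, x_3 = 11, y_3 = 5.5, z_3 = 7.5, x_4 = 5, y_4 = 7.25, z_4 = 11, r_4 = 3.25, x_5 = 3.5, y_5 = 4.75, z_5 = 3, h_5 = 5.25, x_6 = 10.5, y_6 = 11.5, z_6 = 7.75, r_6 = 2, y_7 = 2.5, z_7 = 15.5, r_7 = 2.5, x_8 = 12.5, y_8 = 6.5, z_8 = 5.25, h_8 = 4.75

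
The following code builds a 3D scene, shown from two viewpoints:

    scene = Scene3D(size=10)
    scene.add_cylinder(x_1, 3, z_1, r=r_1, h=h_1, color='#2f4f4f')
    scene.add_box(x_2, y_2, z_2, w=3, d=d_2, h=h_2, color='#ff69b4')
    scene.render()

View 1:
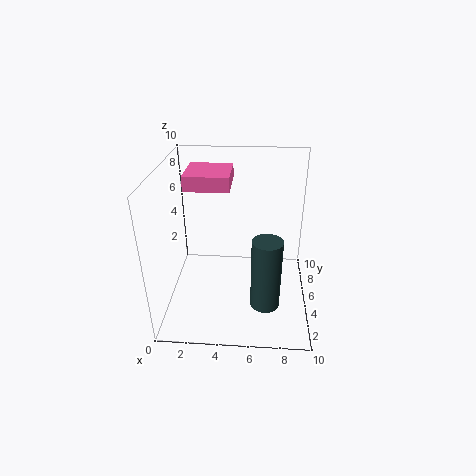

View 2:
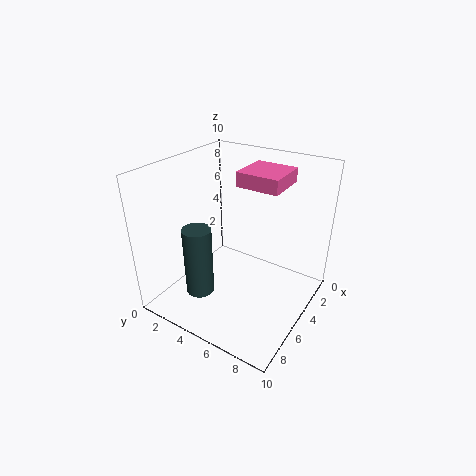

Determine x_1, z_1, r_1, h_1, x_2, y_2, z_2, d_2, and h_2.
x_1 = 7, z_1 = 1, r_1 = 1, h_1 = 5, x_2 = 1.5, y_2 = 4.5, z_2 = 8.5, d_2 = 3, h_2 = 1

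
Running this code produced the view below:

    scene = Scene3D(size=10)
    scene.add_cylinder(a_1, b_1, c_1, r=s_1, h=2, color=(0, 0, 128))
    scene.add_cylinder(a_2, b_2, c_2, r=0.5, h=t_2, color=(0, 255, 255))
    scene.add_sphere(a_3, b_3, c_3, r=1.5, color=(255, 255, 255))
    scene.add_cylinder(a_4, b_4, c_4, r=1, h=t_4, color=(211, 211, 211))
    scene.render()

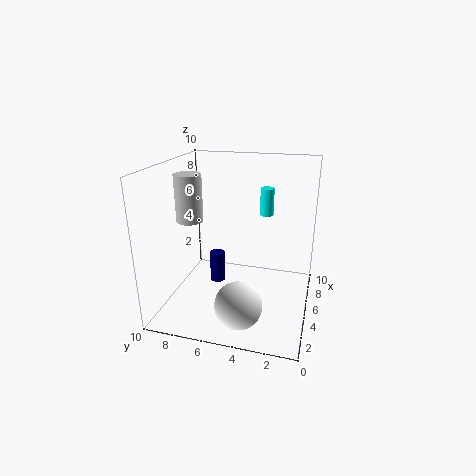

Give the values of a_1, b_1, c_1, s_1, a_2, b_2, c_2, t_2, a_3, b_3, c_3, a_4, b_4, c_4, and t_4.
a_1 = 3.5, b_1 = 6, c_1 = 2.5, s_1 = 0.5, a_2 = 7.5, b_2 = 3.5, c_2 = 6, t_2 = 2, a_3 = 1.5, b_3 = 4, c_3 = 2, a_4 = 6, b_4 = 9, c_4 = 5.5, t_4 = 3.5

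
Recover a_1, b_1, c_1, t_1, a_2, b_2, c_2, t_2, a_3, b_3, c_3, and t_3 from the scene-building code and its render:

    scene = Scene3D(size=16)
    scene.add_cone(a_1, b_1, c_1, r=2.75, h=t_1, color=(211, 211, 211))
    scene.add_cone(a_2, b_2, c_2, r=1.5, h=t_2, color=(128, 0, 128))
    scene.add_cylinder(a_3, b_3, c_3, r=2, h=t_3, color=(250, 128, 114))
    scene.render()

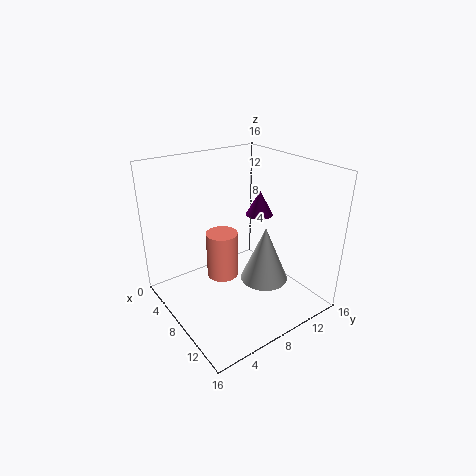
a_1 = 9.5
b_1 = 10.75
c_1 = 2.5
t_1 = 6.5
a_2 = 8.25
b_2 = 10.75
c_2 = 10.25
t_2 = 2.75
a_3 = 3.5
b_3 = 8.75
c_3 = 0.5
t_3 = 6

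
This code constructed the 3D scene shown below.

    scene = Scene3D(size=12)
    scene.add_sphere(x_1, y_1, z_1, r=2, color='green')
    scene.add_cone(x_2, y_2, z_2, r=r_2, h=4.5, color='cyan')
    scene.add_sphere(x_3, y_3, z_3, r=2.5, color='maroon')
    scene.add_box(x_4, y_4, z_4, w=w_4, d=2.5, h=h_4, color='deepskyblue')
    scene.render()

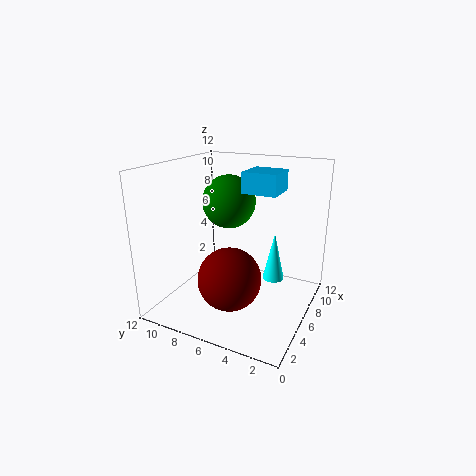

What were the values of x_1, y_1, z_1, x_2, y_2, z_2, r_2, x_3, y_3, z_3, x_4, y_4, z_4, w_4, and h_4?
x_1 = 4.5, y_1 = 6, z_1 = 9.5, x_2 = 9.5, y_2 = 4, z_2 = 1, r_2 = 1, x_3 = 3.5, y_3 = 5.5, z_3 = 3.5, x_4 = 3.5, y_4 = 2, z_4 = 10.5, w_4 = 2.5, h_4 = 1.5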